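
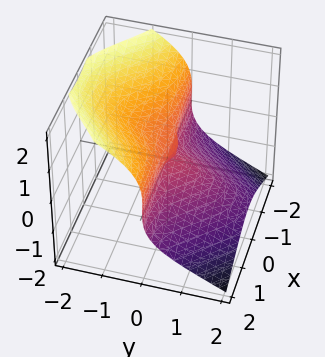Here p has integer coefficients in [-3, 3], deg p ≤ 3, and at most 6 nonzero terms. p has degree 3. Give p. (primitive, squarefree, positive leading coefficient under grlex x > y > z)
3*x^2*y + y^3 + 3*z^3 + y*z - 2*z^2

Degree: a generic line meets the surface in up to 3 points, so deg p = 3.
From the axis intercepts and sections: every point of the x-axis in the box is on the surface; it crosses the z-axis at the gridline z = 0; one y-axis crossing is at y = 0.
These observations pin down the coefficients.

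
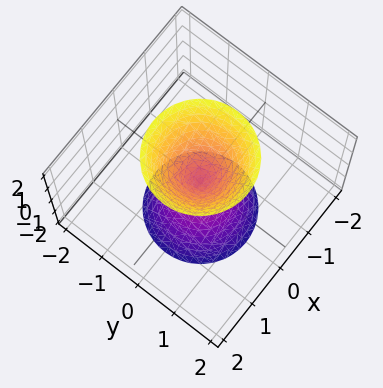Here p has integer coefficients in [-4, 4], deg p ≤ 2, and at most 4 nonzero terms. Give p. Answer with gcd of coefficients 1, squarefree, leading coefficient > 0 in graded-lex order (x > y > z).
3*x^2 + 3*y^2 - z^2

I count 2 distinct pieces. Treating them together as one polynomial.
deg p = 2. Two nappes meeting at a single point; a quadric.
Symmetries: the z ↦ −z reflection is a symmetry, so z appears only in even powers; every cross-section ⟂ z is a circle, so x, y appear only via x² + y².
Checking where it meets the axes: it crosses the z-axis at the gridline z = 0; it crosses the x-axis at the gridline x = 0.
These observations pin down the coefficients.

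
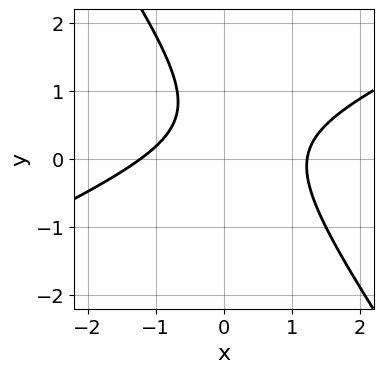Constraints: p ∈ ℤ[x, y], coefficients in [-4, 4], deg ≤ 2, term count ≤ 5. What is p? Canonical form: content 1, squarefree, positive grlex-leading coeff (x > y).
deg p = 2. No degree-1 curve has this shape.
Checking where it meets the axes: the curve avoids every integer y-axis point in the box.
These observations pin down the coefficients.

2*x^2 - 3*x*y - 3*y^2 + 3*y - 3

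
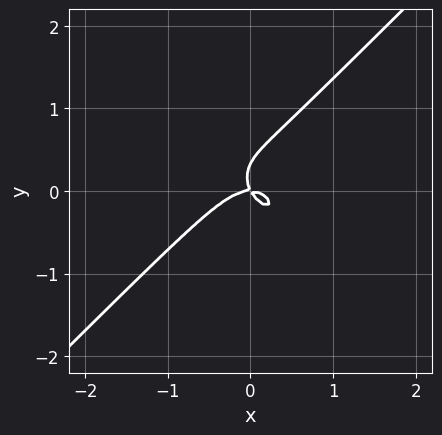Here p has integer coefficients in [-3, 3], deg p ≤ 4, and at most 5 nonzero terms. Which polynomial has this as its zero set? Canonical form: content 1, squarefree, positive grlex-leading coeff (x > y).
The degree is 3 — the shape is more complex than any degree-2 curve.
Checking where it meets the axes: it crosses the x-axis at the gridline x = 0; one y-axis crossing is at y = 0.
Putting this together gives p.

3*x^3 - 3*y^3 + 2*x*y + y^2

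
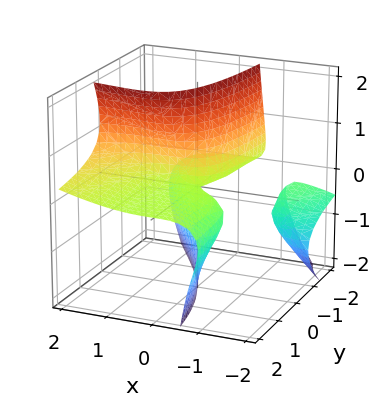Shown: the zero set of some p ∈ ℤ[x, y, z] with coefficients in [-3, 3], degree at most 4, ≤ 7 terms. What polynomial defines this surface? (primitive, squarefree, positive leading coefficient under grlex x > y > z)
x^3 - 3*x^2*z - 3*x*y*z + 3*x*z^2 - 3*y*z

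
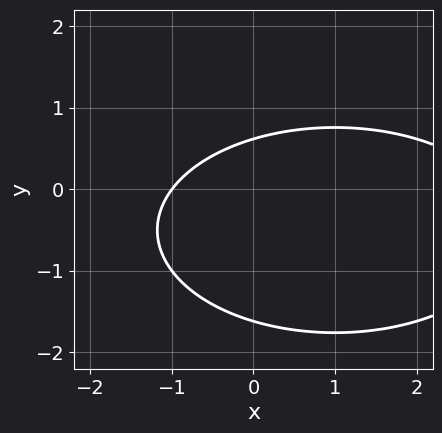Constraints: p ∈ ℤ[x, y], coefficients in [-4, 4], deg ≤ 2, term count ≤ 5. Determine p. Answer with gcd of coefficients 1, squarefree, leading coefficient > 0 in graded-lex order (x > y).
x^2 + 3*y^2 - 2*x + 3*y - 3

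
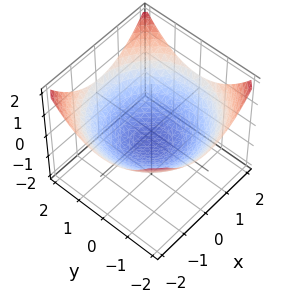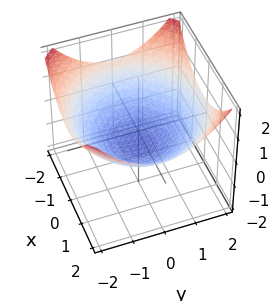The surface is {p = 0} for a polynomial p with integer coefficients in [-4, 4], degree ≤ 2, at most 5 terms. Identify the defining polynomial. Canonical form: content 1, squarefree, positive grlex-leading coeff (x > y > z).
x^2 + y^2 - 3*z - 2

Degree: a generic line meets the surface in up to 2 points, so deg p = 2.
Symmetries: every cross-section ⟂ z is a circle, so x, y appear only via x² + y².
Checking where it meets the axes: a circular section at z = 0 has radius between 1 and 2.
Putting this together gives p.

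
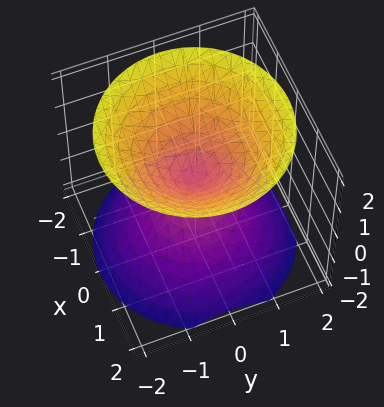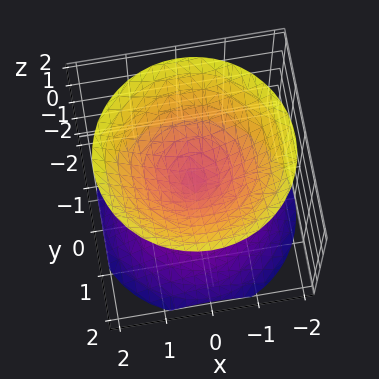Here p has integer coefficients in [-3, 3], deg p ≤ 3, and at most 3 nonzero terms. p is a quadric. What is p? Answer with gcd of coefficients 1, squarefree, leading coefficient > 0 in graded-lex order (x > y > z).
x^2 + y^2 - z^2

I count 2 distinct pieces.
The degree is 2 — two nappes meeting at a single point; a quadric.
Symmetries: the surface is invariant under rotation about z: p = q(x² + y², z); mirror symmetry z ↦ −z ⇒ only even powers of z.
Reading off the gridlines: it meets the y-axis at y = 0 (among the integer gridlines); one x-axis crossing is at x = 0; a circular section at z = -1 has radius exactly 1; it crosses the z-axis at the gridline z = 0.
Solving for integer coefficients yields p as stated.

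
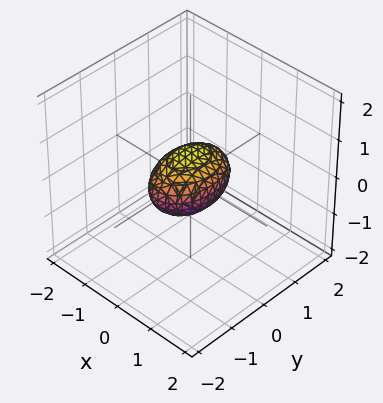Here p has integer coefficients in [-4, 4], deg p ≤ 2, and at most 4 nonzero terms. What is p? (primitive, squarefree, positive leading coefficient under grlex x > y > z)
2*x^2 + y^2 + 2*z^2 - 1

First, degree: bounded and convex; a quadric, so deg p = 2.
Then, symmetries: mirror symmetry x ↦ −x ⇒ only even powers of x; it's symmetric under z → −z, forcing even powers of z; it's symmetric under y → −y, forcing even powers of y.
Next, against the integer gridlines: the y-axis gridline crossings are at y ∈ {-1, 1}.
Finally, matching integer coefficients to the picture gives p.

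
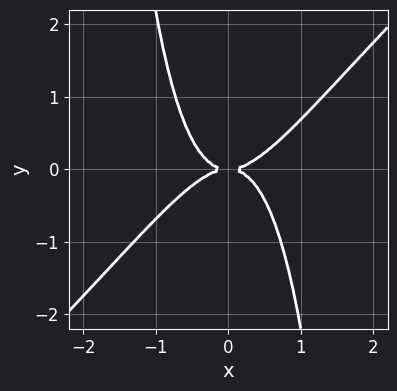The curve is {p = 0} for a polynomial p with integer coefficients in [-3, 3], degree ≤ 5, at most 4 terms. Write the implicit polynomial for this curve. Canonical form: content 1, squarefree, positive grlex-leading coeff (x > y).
3*x^4 - 3*x^3*y - 2*y^2

(a) The degree is 4 — a generic line meets the curve in up to 4 points.
(b) Reading off the gridlines: it crosses the y-axis at the gridline y = 0; one x-axis crossing is at x = 0.
(c) Solving for integer coefficients yields p as stated.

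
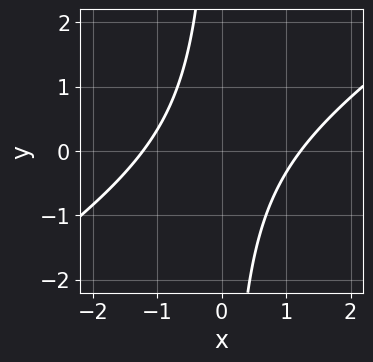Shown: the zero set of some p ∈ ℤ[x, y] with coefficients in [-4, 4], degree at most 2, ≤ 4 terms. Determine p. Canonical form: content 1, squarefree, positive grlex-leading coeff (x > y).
(a) The degree is 2 — a generic line meets the curve in up to 2 points.
(b) Reading off the gridlines: the curve avoids every integer y-axis point in the box.
(c) The integer polynomial consistent with all of this is the stated p.

2*x^2 - 3*x*y - 3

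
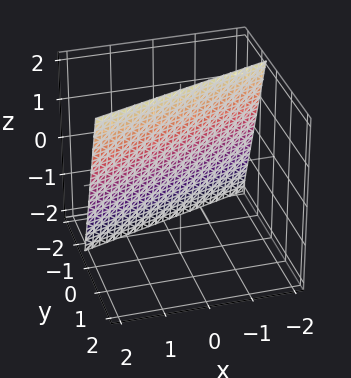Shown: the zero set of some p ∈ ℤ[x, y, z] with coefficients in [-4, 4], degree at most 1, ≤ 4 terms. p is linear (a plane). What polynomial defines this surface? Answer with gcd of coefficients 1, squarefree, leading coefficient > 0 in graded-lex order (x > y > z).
(a) The degree is 1 — the surface is flat (a plane).
(b) Reading off the gridlines: it meets the z-axis at z = 2 (among the integer gridlines); it meets the x-axis at x = 2 (among the integer gridlines).
(c) The integer polynomial consistent with all of this is the stated p.

x - 3*y + z - 2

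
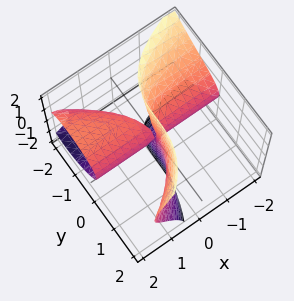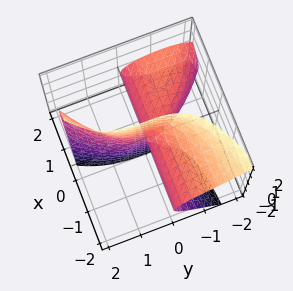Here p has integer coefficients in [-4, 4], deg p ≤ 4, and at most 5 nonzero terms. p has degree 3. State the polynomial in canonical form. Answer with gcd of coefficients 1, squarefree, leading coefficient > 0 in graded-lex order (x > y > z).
I count 2 distinct pieces. Treating them together as one polynomial.
deg p = 3. The shape is more complex than any degree-2 surface.
From the visible intercepts: one y-axis crossing is at y = 0; the visible z-axis segment lies entirely on the surface; every point of the x-axis in the box is on the surface.
Solving for integer coefficients yields p as stated.

x*y*z - 2*x*z^2 + y^3 - 3*x*y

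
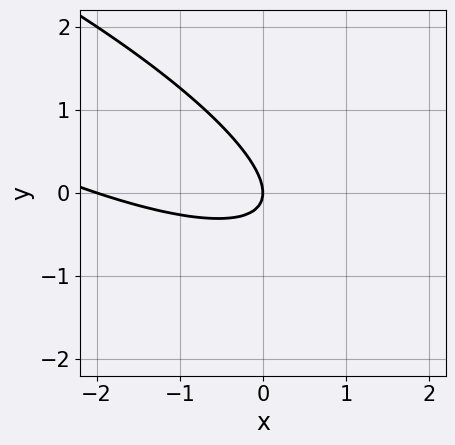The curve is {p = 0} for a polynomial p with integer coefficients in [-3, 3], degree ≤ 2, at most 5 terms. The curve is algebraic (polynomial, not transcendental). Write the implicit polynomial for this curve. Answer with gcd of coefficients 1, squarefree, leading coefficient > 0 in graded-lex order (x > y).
(a) deg p = 2. A generic line meets the curve in up to 2 points.
(b) Reading off the gridlines: among the integer gridlines, it crosses the x-axis at x ∈ {-2, 0}; it meets the y-axis at y = 0 (among the integer gridlines).
(c) Putting this together gives p.

x^2 + 3*x*y + 3*y^2 + 2*x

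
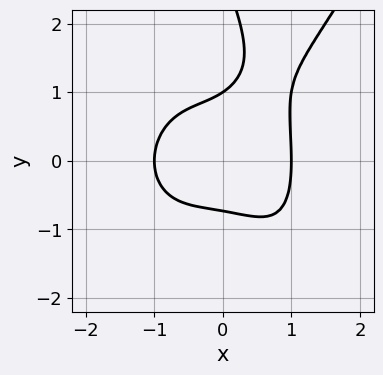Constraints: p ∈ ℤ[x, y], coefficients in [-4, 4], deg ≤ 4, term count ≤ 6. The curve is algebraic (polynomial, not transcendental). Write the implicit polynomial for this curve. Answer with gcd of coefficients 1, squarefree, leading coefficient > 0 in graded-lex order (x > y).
1. Degree: the shape is more complex than any degree-3 curve, so deg p = 4.
2. Checking where it meets the axes: it meets the y-axis at y = 1 (among the integer gridlines); the x-axis gridline crossings are at x ∈ {-1, 1}.
3. Putting this together gives p.

2*x^4 - 2*x*y^2 - y^3 + 3*y^2 - 2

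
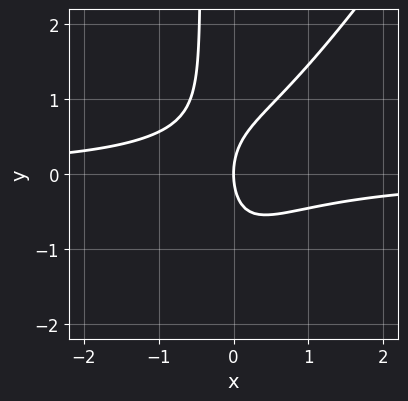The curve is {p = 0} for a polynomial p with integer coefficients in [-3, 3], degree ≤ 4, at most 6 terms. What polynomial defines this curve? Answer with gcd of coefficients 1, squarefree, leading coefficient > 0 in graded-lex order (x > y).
1. The degree is 3 — no degree-2 curve has this shape.
2. From the visible intercepts: it crosses the x-axis at the gridline x = 0; one y-axis crossing is at y = 0.
3. Assembling these constraints gives the stated polynomial.

3*x^2*y - 2*x*y^2 - y^2 + 2*x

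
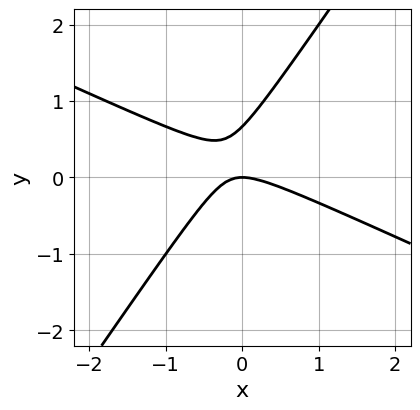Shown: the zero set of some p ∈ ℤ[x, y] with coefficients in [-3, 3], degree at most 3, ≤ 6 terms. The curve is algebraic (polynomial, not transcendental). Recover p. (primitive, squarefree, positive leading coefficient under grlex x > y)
2*x^2 + 3*x*y - 3*y^2 + 2*y

1. deg p = 2. A generic line meets the curve in up to 2 points.
2. Checking where it meets the axes: one y-axis crossing is at y = 0; it crosses the x-axis at the gridline x = 0.
3. Matching integer coefficients to the picture gives p.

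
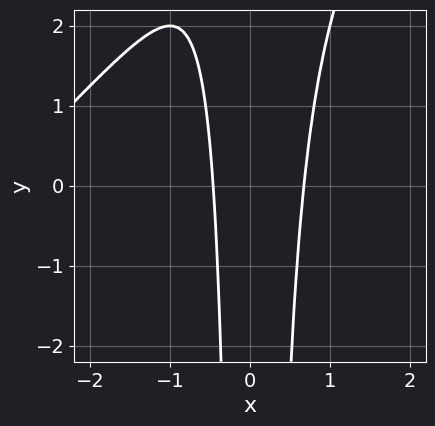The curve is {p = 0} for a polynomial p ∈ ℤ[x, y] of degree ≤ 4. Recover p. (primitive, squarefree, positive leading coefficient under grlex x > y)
1. deg p = 3.
2. Against the integer gridlines: no y-intercept at any integer in the box.
3. These observations pin down the coefficients.

x^3 - x^2*y + 3*x^2 - x - 1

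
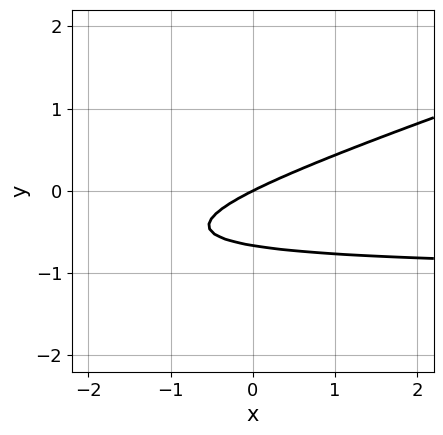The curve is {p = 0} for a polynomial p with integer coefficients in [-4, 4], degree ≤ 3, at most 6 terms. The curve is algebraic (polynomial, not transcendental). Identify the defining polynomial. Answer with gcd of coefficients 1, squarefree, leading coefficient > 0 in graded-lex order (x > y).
x*y - 3*y^2 + x - 2*y

1. Degree: a generic line meets the curve in up to 2 points, so deg p = 2.
2. Against the integer gridlines: it crosses the y-axis at the gridline y = 0; it crosses the x-axis at the gridline x = 0.
3. Solving for integer coefficients yields p as stated.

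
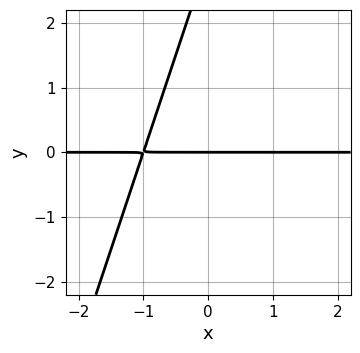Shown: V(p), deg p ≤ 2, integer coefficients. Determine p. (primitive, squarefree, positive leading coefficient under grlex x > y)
(a) deg p = 2. No degree-1 curve has this shape.
(b) From the visible intercepts: one y-axis crossing is at y = 0; the visible x-axis segment lies entirely on the curve.
(c) Putting this together gives p.

3*x*y - y^2 + 3*y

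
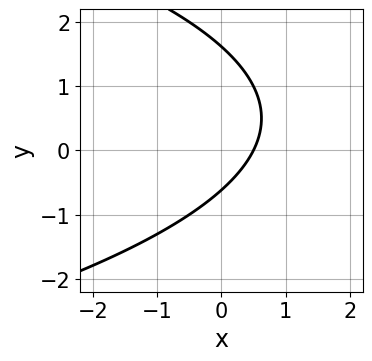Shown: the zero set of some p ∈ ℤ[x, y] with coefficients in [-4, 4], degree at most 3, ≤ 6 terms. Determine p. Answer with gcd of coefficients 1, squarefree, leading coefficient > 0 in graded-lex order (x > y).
y^2 + 2*x - y - 1

1. deg p = 2.
2. The integer polynomial consistent with all of this is the stated p.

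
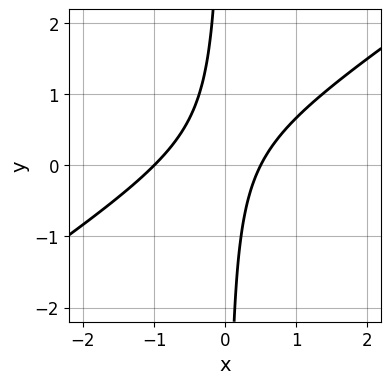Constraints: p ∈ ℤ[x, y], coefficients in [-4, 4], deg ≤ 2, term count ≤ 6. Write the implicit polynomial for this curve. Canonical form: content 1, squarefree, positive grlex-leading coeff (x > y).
1. Degree: a generic line meets the curve in up to 2 points, so deg p = 2.
2. Reading off the gridlines: it meets the x-axis at x = -1 (among the integer gridlines); the curve avoids every integer y-axis point in the box.
3. Matching integer coefficients to the picture gives p.

2*x^2 - 3*x*y + x - 1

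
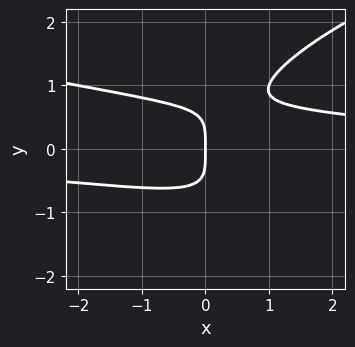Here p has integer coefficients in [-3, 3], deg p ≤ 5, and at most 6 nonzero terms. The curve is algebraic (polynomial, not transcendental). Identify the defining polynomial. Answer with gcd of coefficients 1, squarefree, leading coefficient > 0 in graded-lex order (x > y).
2*y^4 - x^2*y - 3*x*y^2 + 2*x

(a) The degree is 4 — a generic line meets the curve in up to 4 points.
(b) Reading off the gridlines: it meets the y-axis at y = 0 (among the integer gridlines); it meets the x-axis at x = 0 (among the integer gridlines).
(c) Together with the visible shape, these determine p as stated.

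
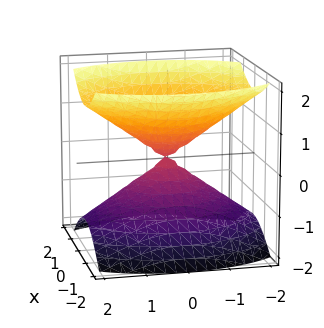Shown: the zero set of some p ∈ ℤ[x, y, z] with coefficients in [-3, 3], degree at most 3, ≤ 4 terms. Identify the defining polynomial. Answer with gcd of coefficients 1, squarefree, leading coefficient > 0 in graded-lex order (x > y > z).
2*x^2 + y^2 - 2*z^2

The picture has 2 separate pieces.
deg p = 2.
Symmetries: mirror symmetry y ↦ −y ⇒ only even powers of y; it's symmetric under x → −x, forcing even powers of x; the z ↦ −z reflection is a symmetry, so z appears only in even powers.
Checking where it meets the axes: one y-axis crossing is at y = 0; one x-axis crossing is at x = 0; it crosses the z-axis at the gridline z = 0.
Matching integer coefficients to the picture gives p.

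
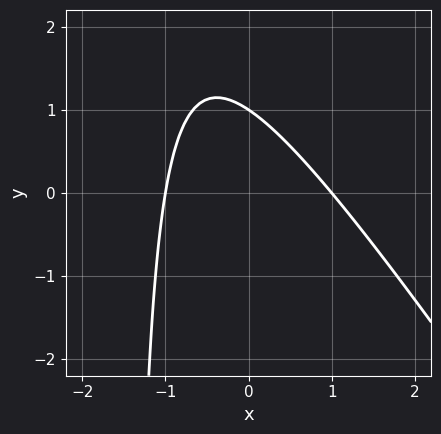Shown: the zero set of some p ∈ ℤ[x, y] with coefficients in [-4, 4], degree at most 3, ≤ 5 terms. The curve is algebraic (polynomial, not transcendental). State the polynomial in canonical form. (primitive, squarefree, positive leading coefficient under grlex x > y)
3*x^2 + 2*x*y + 3*y - 3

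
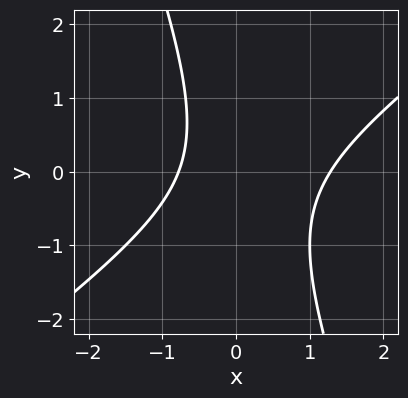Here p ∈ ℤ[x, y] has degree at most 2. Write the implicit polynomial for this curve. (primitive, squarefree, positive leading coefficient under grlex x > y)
1. Degree: no degree-1 curve has this shape, so deg p = 2.
2. From the axis intercepts and sections: no y-intercept at any integer in the box.
3. Fitting integer coefficients to these (and the overall shape) gives p.

2*x^2 - 2*x*y - y^2 - x - 2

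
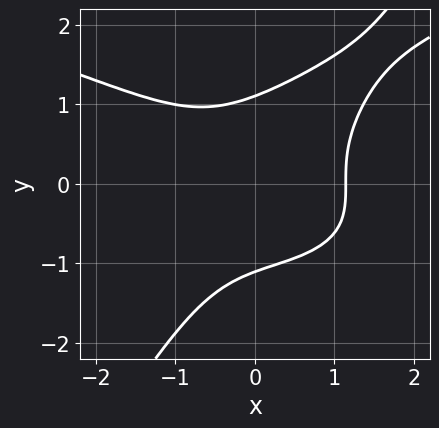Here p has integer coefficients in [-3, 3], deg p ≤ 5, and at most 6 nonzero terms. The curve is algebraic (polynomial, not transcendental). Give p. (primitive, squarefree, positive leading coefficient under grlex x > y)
First, deg p = 4.
Finally, matching integer coefficients to the picture gives p.

3*x*y^3 - 2*y^4 - 2*x^3 + 3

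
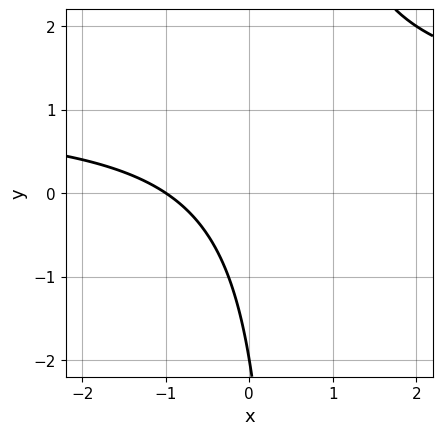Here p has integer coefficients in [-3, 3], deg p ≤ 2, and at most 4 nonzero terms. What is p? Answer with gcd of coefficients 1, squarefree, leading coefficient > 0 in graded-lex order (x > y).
2*x*y - 2*x - y - 2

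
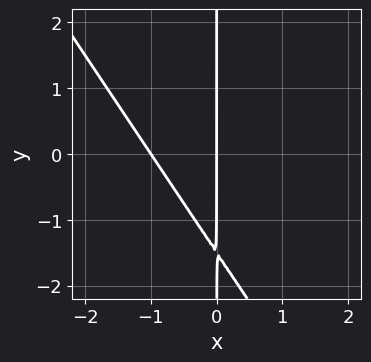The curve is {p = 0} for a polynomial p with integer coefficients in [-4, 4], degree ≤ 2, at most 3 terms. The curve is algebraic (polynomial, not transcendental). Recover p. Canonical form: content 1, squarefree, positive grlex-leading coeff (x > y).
1. deg p = 2. A generic line meets the curve in up to 2 points.
2. From the axis intercepts and sections: among the integer gridlines, it crosses the x-axis at x ∈ {-1, 0}; the visible y-axis segment lies entirely on the curve.
3. These observations pin down the coefficients.

3*x^2 + 2*x*y + 3*x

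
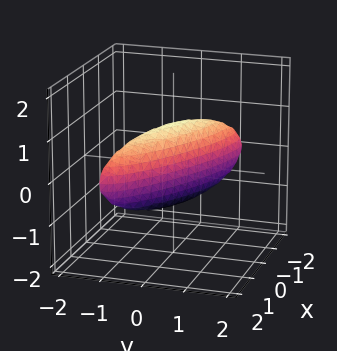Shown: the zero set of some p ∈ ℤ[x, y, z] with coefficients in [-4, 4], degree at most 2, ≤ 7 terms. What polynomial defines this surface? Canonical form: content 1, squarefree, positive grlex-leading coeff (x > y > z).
x^2 + 3*x*y + 3*y^2 + z^2 - 1

First, degree: no degree-1 surface has this shape, so deg p = 2.
Then, from the axis intercepts and sections: the z-axis gridline crossings are at z ∈ {-1, 1}; the x-axis gridline crossings are at x ∈ {-1, 1}.
Finally, the integer polynomial consistent with all of this is the stated p.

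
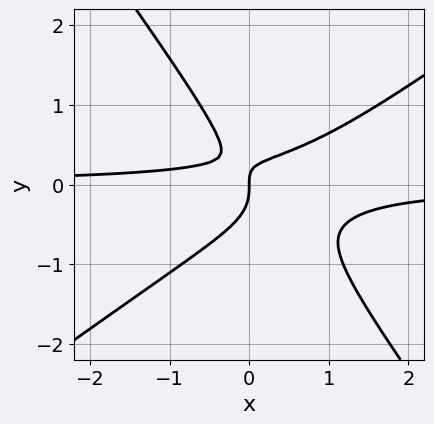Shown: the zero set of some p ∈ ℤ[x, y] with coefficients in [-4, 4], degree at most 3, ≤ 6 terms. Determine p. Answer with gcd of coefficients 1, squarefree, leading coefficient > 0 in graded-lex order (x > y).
3*x^2*y - 2*x*y^2 - 3*y^3 - 2*x*y + x

(a) Degree: the shape is more complex than any degree-2 curve, so deg p = 3.
(b) Against the integer gridlines: it meets the y-axis at y = 0 (among the integer gridlines); one x-axis crossing is at x = 0.
(c) Putting this together gives p.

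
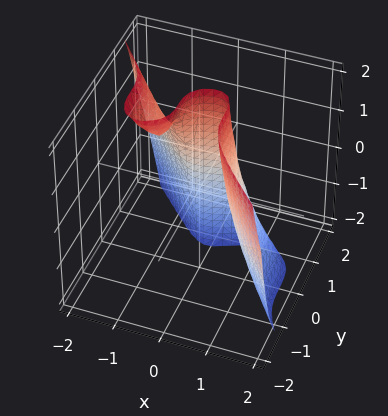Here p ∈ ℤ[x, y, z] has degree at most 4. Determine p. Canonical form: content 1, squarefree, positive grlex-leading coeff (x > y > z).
3*x^3 + 2*x^2*z + 3*y^3 - x - 1

1. deg p = 3. The shape is more complex than any degree-2 surface.
2. From the axis intercepts and sections: it misses every integer gridline on the z-axis.
3. Putting this together gives p.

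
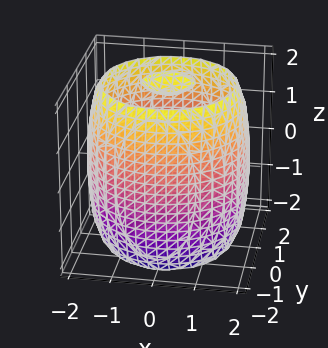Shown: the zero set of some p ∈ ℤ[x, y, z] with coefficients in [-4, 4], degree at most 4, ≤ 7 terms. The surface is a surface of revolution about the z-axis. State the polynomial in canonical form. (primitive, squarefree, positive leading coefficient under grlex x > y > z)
x^4 + 2*x^2*y^2 + y^4 - 3*x^2 - 3*y^2 + z^2 - 3

(a) I count 3 distinct pieces.
(b) deg p = 4.
(c) Symmetries: the z-axis is an axis of rotation, so x and y enter only as x² + y².
(d) Reading off the gridlines: a circular section at z = 1 has radius between 1 and 2.
(e) These observations pin down the coefficients.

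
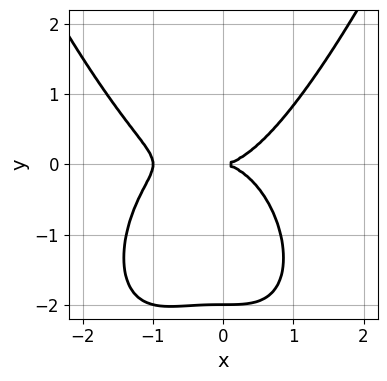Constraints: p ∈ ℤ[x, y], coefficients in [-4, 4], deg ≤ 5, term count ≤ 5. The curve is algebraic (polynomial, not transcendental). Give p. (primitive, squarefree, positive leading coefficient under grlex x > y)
x^4 + x^3 - y^3 - 2*y^2

First, the degree is 4 — the shape is more complex than any degree-3 curve.
Next, from the axis intercepts and sections: among the integer gridlines, it crosses the x-axis at x ∈ {-1, 0}; the y-axis gridline crossings are at y ∈ {-2, 0}.
Finally, matching integer coefficients to the picture gives p.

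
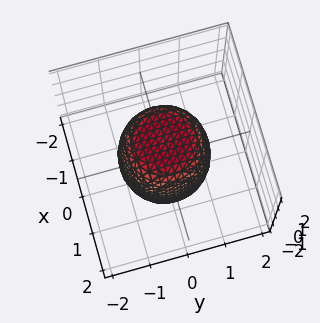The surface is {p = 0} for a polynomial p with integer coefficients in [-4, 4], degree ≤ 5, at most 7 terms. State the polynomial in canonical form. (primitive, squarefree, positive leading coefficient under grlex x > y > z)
2*x^4 + 4*x^2*y^2 + 2*y^4 - x^2 - y^2 + z^2 - 2

First, the degree is 4 — a generic line meets the surface in up to 4 points.
Next, by symmetry, every cross-section ⟂ z is a circle, so x, y appear only via x² + y².
Then, observable constraints: a circular section at z = 0 has radius between 1 and 2.
Finally, matching integer coefficients to the picture gives p.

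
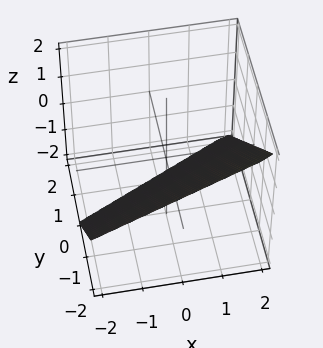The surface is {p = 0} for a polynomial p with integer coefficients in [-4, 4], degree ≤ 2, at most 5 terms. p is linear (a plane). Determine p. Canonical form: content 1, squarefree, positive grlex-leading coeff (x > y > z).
x - 2*y - 2*z - 2

1. deg p = 1.
2. From the visible intercepts: one x-axis crossing is at x = 2; one y-axis crossing is at y = -1.
3. Solving for integer coefficients yields p as stated.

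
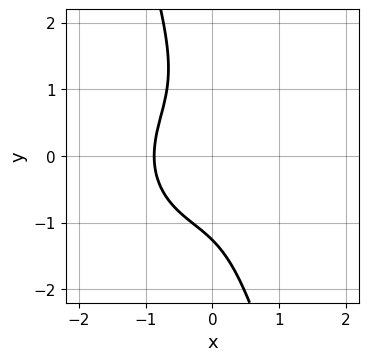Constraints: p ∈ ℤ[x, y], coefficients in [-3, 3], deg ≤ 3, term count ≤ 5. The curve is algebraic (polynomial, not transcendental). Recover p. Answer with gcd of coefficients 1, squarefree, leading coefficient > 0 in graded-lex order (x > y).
The degree is 3 — no degree-2 curve has this shape.
The integer polynomial consistent with all of this is the stated p.

3*x^3 + 3*x*y^2 + y^3 + 2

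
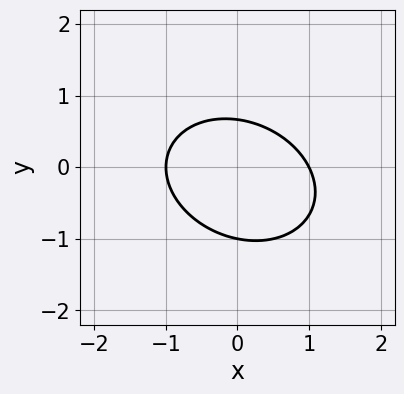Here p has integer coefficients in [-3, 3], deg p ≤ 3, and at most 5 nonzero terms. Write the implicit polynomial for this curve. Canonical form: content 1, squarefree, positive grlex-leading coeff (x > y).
2*x^2 + x*y + 3*y^2 + y - 2

1. Degree: a generic line meets the curve in up to 2 points, so deg p = 2.
2. From the axis intercepts and sections: it meets the y-axis at y = -1 (among the integer gridlines); the x-axis gridline crossings are at x ∈ {-1, 1}.
3. Fitting integer coefficients to these (and the overall shape) gives p.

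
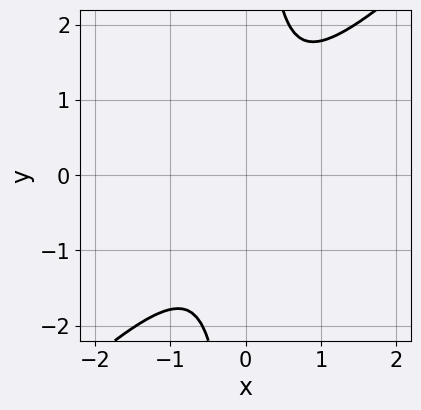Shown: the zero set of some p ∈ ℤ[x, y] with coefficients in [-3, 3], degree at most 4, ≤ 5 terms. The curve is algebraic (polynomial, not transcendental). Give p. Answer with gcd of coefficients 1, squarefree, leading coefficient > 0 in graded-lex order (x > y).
The degree is 4 — a generic line meets the curve in up to 4 points.
Matching integer coefficients to the picture gives p.

2*x^4 - 2*x*y^3 + 3*x^2 + 2*y^2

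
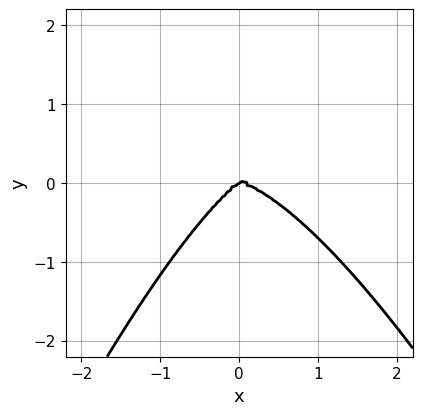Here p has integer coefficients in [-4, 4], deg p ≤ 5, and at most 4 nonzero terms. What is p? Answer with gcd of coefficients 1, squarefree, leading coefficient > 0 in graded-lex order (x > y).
2*x^4 - 2*x*y^2 + 3*y^3

1. deg p = 4. No degree-3 curve has this shape.
2. Observable constraints: it meets the y-axis at y = 0 (among the integer gridlines); it crosses the x-axis at the gridline x = 0.
3. Fitting integer coefficients to these (and the overall shape) gives p.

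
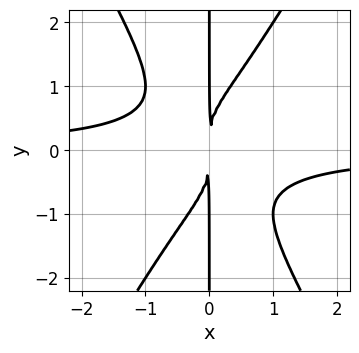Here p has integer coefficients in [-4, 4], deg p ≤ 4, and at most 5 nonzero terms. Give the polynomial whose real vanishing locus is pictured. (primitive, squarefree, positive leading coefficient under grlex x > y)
3*x^3*y - x*y^3 + 2*x^2

The degree is 4 — the shape is more complex than any degree-3 curve.
Observable constraints: every point of the y-axis in the box is on the curve.
Putting this together gives p.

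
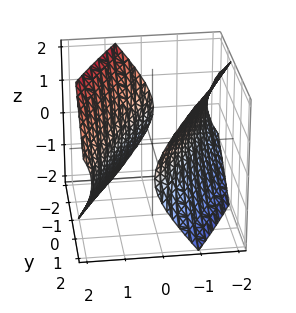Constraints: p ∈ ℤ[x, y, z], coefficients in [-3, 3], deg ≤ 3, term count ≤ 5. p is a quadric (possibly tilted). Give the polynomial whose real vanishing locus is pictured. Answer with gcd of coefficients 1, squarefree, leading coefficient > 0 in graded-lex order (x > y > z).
First, the picture has 2 separate pieces.
Then, the degree is 2 — a generic line meets the surface in up to 2 points.
Then, reading off the gridlines: no z-intercept at any integer in the box; the x-axis gridline crossings are at x ∈ {-1, 1}.
Finally, putting this together gives p.

3*x^2 - 3*x*y + y^2 - 2*z^2 - 3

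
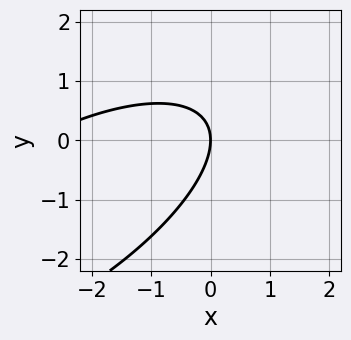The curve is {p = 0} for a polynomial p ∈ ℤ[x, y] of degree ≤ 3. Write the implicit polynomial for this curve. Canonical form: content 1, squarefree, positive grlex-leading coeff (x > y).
x^2 - 2*x*y + 2*y^2 + 3*x

(a) Degree: a generic line meets the curve in up to 2 points, so deg p = 2.
(b) Checking where it meets the axes: it crosses the x-axis at the gridline x = 0; it meets the y-axis at y = 0 (among the integer gridlines).
(c) Assembling these constraints gives the stated polynomial.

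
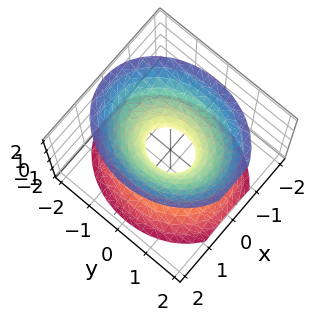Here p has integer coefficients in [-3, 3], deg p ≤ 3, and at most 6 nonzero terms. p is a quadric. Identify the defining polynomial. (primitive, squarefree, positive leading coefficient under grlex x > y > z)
The degree is 2 — an hourglass — one-sheet hyperboloid; a quadric.
Symmetries: it's symmetric under z → −z, forcing even powers of z; mirror symmetry y ↦ −y ⇒ only even powers of y; it's symmetric under x → −x, forcing even powers of x.
Reading off the gridlines: the surface avoids every integer z-axis point in the box.
Assembling these constraints gives the stated polynomial.

3*x^2 + 2*y^2 - 2*z^2 - 1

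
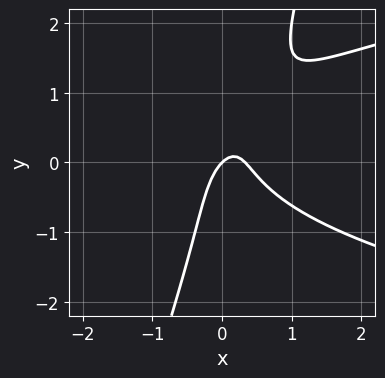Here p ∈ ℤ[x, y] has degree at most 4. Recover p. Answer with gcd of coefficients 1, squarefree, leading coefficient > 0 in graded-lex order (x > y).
3*x*y^2 - y^3 - 3*x^2 + x - y

(a) deg p = 3. A generic line meets the curve in up to 3 points.
(b) Against the integer gridlines: it meets the y-axis at y = 0 (among the integer gridlines); one x-axis crossing is at x = 0.
(c) Matching integer coefficients to the picture gives p.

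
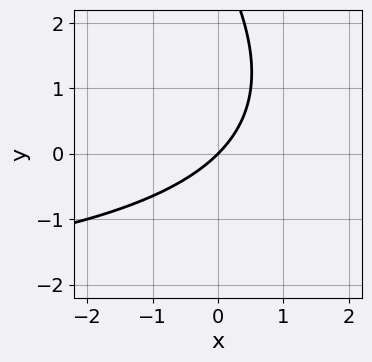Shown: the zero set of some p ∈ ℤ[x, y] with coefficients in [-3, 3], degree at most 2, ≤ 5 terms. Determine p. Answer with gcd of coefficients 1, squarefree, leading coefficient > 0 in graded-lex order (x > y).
x*y + y^2 + 3*x - 3*y

1. deg p = 2. The shape is more complex than any degree-1 curve.
2. From the visible intercepts: it meets the y-axis at y = 0 (among the integer gridlines); one x-axis crossing is at x = 0.
3. Assembling these constraints gives the stated polynomial.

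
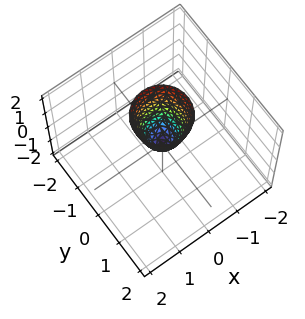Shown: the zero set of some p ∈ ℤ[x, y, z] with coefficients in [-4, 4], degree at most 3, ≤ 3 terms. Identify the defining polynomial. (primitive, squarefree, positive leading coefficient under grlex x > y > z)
First, degree: a paraboloid; a quadric, so deg p = 2.
Then, symmetries: rotational symmetry about the z-axis ⇒ p depends on x, y only through x² + y².
Next, reading off the gridlines: it crosses the x-axis at the gridline x = 0; a circular section at z = 2 has radius between 0 and 1; it crosses the y-axis at the gridline y = 0.
Finally, together with the visible shape, these determine p as stated.

3*x^2 + 3*y^2 - z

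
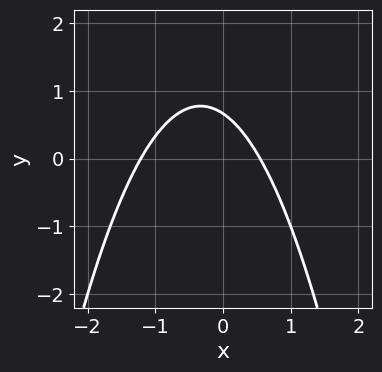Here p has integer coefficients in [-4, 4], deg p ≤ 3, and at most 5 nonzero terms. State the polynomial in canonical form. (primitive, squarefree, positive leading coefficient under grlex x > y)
3*x^2 + 2*x + 3*y - 2

1. Degree: the shape is more complex than any degree-1 curve, so deg p = 2.
2. The integer polynomial consistent with all of this is the stated p.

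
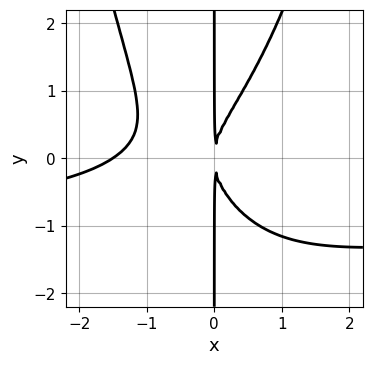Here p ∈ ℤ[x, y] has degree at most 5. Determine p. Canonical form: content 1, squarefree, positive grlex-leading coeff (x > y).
(a) Degree: no degree-3 curve has this shape, so deg p = 4.
(b) Reading off the gridlines: every point of the y-axis in the box is on the curve.
(c) Fitting integer coefficients to these (and the overall shape) gives p.

2*x^3*y + 2*x^3 - 2*x*y^2 + 3*x^2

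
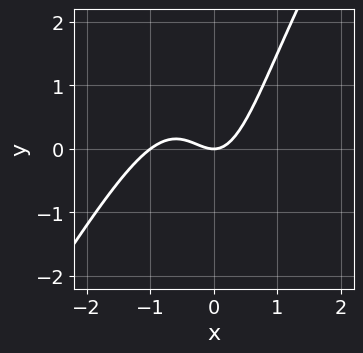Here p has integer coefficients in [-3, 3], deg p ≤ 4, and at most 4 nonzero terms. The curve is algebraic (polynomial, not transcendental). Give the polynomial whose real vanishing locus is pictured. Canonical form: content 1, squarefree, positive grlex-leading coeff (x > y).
3*x^3 - 2*x^2*y + 3*x^2 - 2*y

deg p = 3.
From the visible intercepts: it crosses the y-axis at the gridline y = 0; among the integer gridlines, it crosses the x-axis at x ∈ {-1, 0}.
Fitting integer coefficients to these (and the overall shape) gives p.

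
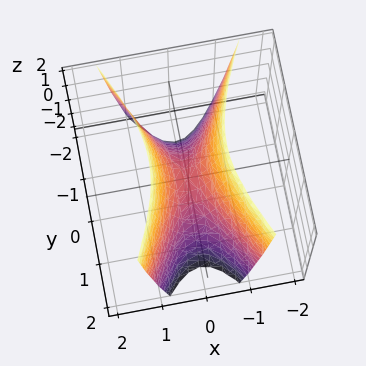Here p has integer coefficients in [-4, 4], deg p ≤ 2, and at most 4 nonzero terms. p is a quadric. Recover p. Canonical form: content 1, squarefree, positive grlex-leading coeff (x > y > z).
3*x^2 - y^2 - z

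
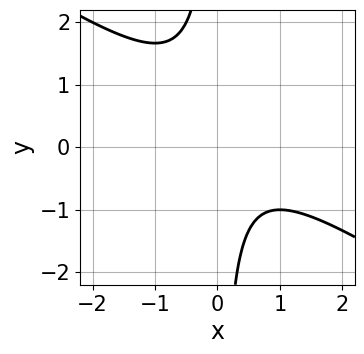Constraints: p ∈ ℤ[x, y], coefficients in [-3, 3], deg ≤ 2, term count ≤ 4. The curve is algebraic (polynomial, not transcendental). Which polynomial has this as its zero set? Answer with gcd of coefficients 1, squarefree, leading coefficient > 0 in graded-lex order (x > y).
The degree is 2 — the shape is more complex than any degree-1 curve.
Reading off the gridlines: no x-intercept at any integer in the box; the curve avoids every integer y-axis point in the box.
Solving for integer coefficients yields p as stated.

2*x^2 + 3*x*y - x + 2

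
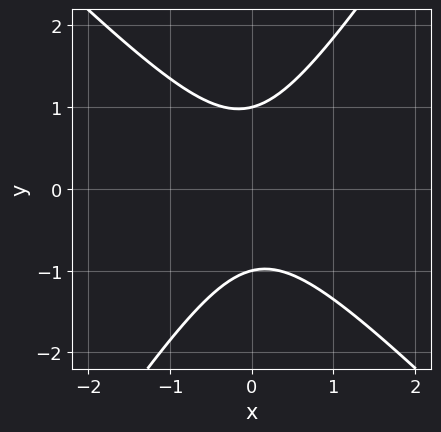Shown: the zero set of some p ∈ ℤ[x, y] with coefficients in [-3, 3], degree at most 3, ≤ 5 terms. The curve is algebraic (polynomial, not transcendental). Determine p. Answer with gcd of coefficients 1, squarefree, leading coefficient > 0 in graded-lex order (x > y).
(a) deg p = 2. No degree-1 curve has this shape.
(b) Checking where it meets the axes: among the integer gridlines, it crosses the y-axis at y ∈ {-1, 1}; the curve avoids every integer x-axis point in the box.
(c) Assembling these constraints gives the stated polynomial.

3*x^2 + x*y - 2*y^2 + 2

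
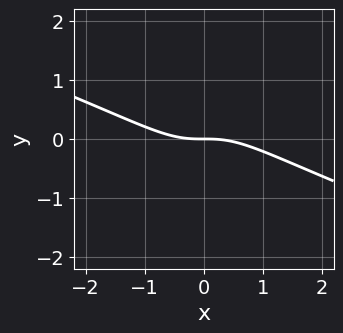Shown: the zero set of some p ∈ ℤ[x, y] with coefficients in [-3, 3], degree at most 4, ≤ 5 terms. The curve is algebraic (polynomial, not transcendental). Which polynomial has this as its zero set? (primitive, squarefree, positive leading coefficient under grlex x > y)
(a) deg p = 3. No degree-2 curve has this shape.
(b) From the visible intercepts: one y-axis crossing is at y = 0; one x-axis crossing is at x = 0.
(c) The integer polynomial consistent with all of this is the stated p.

x^3 + 3*x^2*y + x*y^2 + 2*y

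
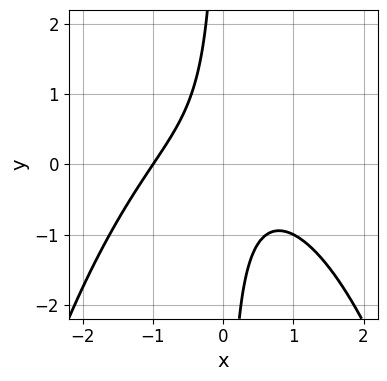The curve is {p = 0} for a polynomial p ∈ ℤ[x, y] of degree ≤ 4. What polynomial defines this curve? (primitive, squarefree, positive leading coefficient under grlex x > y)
(a) deg p = 3. A generic line meets the curve in up to 3 points.
(b) From the visible intercepts: it crosses the x-axis at the gridline x = -1; the curve avoids every integer y-axis point in the box.
(c) Solving for integer coefficients yields p as stated.

x^3 + 2*x*y + 1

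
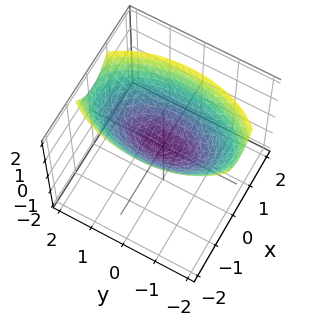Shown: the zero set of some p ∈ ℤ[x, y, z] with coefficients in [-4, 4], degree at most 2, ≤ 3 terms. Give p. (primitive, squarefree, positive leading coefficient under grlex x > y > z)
(a) Degree: a paraboloid; a quadric, so deg p = 2.
(b) Symmetries: it's symmetric under x → −x, forcing even powers of x; it's symmetric under y → −y, forcing even powers of y.
(c) Against the integer gridlines: one y-axis crossing is at y = 0; it meets the z-axis at z = 0 (among the integer gridlines); it crosses the x-axis at the gridline x = 0.
(d) Fitting integer coefficients to these (and the overall shape) gives p.

3*x^2 + y^2 - 3*z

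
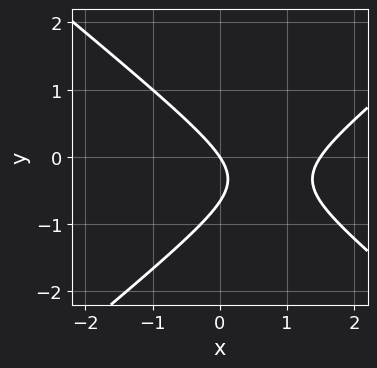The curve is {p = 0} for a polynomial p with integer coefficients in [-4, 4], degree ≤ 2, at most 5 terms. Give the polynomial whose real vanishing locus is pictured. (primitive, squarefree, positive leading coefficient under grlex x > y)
1. deg p = 2. A generic line meets the curve in up to 2 points.
2. From the visible intercepts: one y-axis crossing is at y = 0; it crosses the x-axis at the gridline x = 0.
3. Together with the visible shape, these determine p as stated.

2*x^2 - 3*y^2 - 3*x - 2*y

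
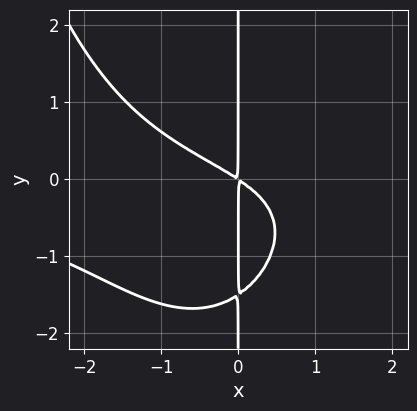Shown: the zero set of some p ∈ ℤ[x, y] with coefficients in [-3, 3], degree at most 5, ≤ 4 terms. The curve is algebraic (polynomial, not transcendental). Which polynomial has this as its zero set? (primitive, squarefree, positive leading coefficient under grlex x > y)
x^3*y - 2*x*y^2 - 2*x^2 - 3*x*y

The degree is 4 — the shape is more complex than any degree-3 curve.
From the axis intercepts and sections: the visible y-axis segment lies entirely on the curve.
Assembling these constraints gives the stated polynomial.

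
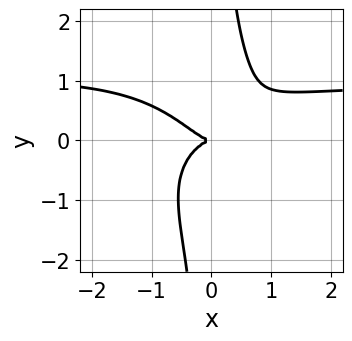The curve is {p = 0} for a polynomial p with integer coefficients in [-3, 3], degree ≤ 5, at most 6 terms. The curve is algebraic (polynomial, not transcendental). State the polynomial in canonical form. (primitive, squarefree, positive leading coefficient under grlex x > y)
(a) deg p = 4.
(b) Reading off the gridlines: one y-axis crossing is at y = 0; one x-axis crossing is at x = 0.
(c) Solving for integer coefficients yields p as stated.

3*x^3*y + x^2*y^2 + 3*x*y^3 - 3*x^3 - 3*y^2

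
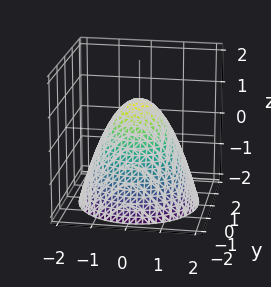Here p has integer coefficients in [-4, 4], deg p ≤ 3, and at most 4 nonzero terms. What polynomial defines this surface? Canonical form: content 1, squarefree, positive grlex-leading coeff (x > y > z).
(a) Degree: no degree-1 surface has this shape, so deg p = 2.
(b) Symmetries: the surface is invariant under rotation about z: p = q(x² + y², z).
(c) Observable constraints: the y-axis gridline crossings are at y ∈ {-1, 1}; a circular section at z = -1 has radius between 1 and 2; one z-axis crossing is at z = 1; among the integer gridlines, it crosses the x-axis at x ∈ {-1, 1}.
(d) Assembling these constraints gives the stated polynomial.

x^2 + y^2 + z - 1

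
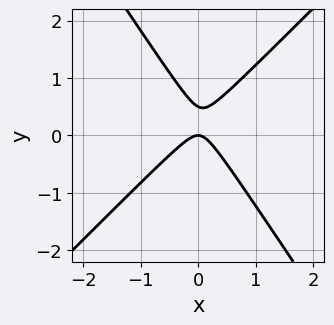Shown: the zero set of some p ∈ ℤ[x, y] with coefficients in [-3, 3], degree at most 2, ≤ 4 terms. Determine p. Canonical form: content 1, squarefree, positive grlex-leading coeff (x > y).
Degree: no degree-1 curve has this shape, so deg p = 2.
Observable constraints: it crosses the x-axis at the gridline x = 0; it crosses the y-axis at the gridline y = 0.
Together with the visible shape, these determine p as stated.

3*x^2 - x*y - 2*y^2 + y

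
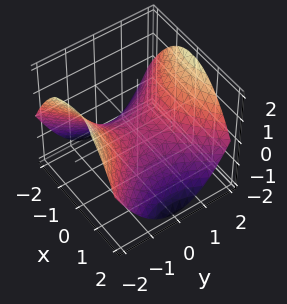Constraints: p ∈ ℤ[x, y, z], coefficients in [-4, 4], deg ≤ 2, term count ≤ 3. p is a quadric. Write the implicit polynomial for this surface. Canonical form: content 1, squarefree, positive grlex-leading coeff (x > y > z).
x^2 - y^2 + 2*z

1. deg p = 2. A saddle surface; a quadric.
2. Symmetries: the y ↦ −y reflection is a symmetry, so y appears only in even powers; it's symmetric under x → −x, forcing even powers of x.
3. Checking where it meets the axes: it meets the y-axis at y = 0 (among the integer gridlines); it meets the x-axis at x = 0 (among the integer gridlines).
4. Matching integer coefficients to the picture gives p.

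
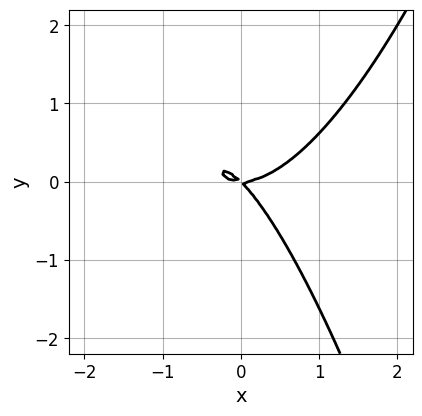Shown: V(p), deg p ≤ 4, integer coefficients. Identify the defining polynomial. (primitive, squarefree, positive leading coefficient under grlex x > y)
x^3 - x*y - y^2

The degree is 3 — a generic line meets the curve in up to 3 points.
Observable constraints: it crosses the x-axis at the gridline x = 0; it crosses the y-axis at the gridline y = 0.
These observations pin down the coefficients.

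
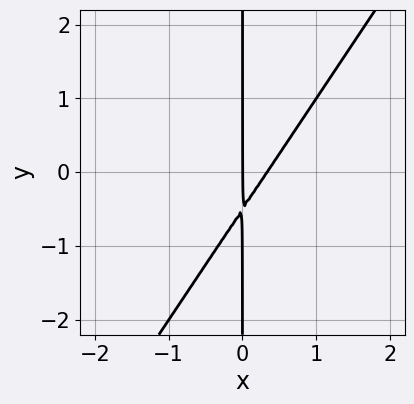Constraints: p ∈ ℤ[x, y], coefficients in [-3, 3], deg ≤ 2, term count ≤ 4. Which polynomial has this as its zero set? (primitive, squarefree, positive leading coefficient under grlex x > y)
(a) Degree: a generic line meets the curve in up to 2 points, so deg p = 2.
(b) Checking where it meets the axes: one x-axis crossing is at x = 0; the visible y-axis segment lies entirely on the curve.
(c) These observations pin down the coefficients.

3*x^2 - 2*x*y - x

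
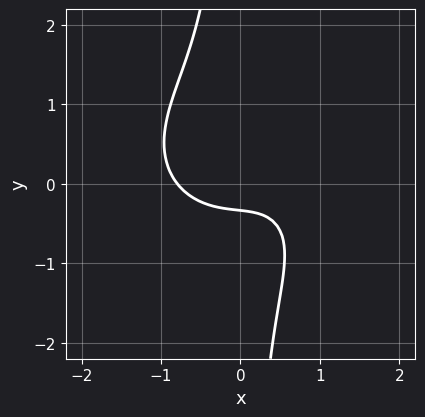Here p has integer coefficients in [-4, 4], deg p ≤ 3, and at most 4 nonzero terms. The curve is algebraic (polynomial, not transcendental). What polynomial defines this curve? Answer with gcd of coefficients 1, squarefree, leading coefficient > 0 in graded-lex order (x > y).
2*x^3 + 3*x*y^2 + 3*y + 1

1. Degree: a generic line meets the curve in up to 3 points, so deg p = 3.
2. Putting this together gives p.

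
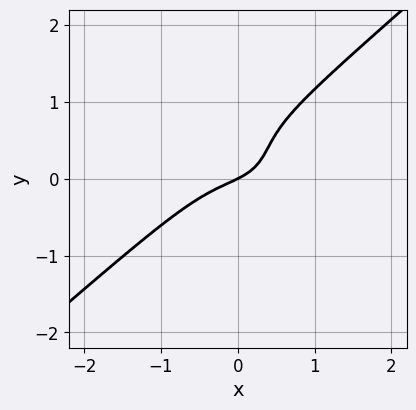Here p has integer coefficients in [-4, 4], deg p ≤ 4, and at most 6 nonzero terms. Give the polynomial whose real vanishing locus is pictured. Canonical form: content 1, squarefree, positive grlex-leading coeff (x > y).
2*x^3 - 3*y^3 + 3*y^2 + x - 2*y

(a) The degree is 3 — no degree-2 curve has this shape.
(b) Checking where it meets the axes: one x-axis crossing is at x = 0; it meets the y-axis at y = 0 (among the integer gridlines).
(c) Matching integer coefficients to the picture gives p.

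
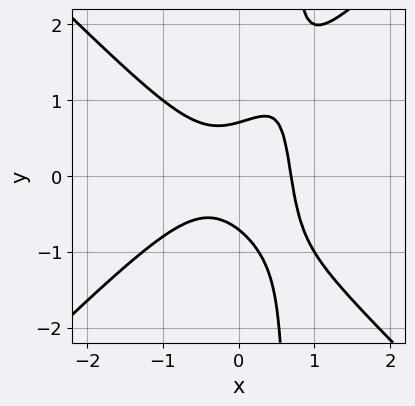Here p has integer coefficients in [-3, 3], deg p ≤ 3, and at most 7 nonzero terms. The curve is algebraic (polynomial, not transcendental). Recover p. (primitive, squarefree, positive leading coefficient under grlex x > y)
The degree is 3 — no degree-2 curve has this shape.
The integer polynomial consistent with all of this is the stated p.

3*x^3 - 3*x*y^2 + x*y + 2*y^2 - 1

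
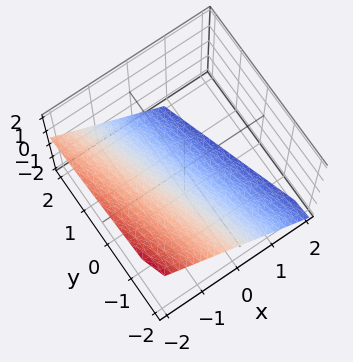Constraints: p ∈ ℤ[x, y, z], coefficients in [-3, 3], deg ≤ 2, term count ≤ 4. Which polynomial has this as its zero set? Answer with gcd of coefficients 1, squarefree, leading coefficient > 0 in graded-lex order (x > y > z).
First, deg p = 1.
Then, reading off the gridlines: one y-axis crossing is at y = -2.
Finally, the integer polynomial consistent with all of this is the stated p.

3*x + y + 3*z + 2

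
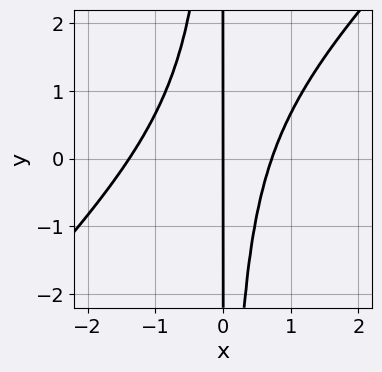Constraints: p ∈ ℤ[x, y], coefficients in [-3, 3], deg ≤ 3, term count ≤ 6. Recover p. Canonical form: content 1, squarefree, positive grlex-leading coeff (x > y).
3*x^3 - 3*x^2*y + 2*x^2 - 3*x

1. Degree: no degree-2 curve has this shape, so deg p = 3.
2. Reading off the gridlines: one x-axis crossing is at x = 0; every point of the y-axis in the box is on the curve.
3. These observations pin down the coefficients.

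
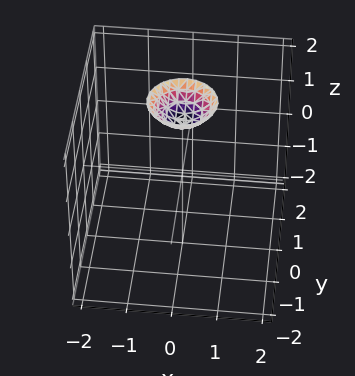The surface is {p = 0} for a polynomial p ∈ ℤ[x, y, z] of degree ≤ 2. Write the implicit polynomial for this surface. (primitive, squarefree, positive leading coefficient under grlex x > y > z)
2*x^2 + 2*y^2 - 2*z + 3

First, deg p = 2. No degree-1 surface has this shape.
Next, symmetry: the z-axis is an axis of rotation, so x and y enter only as x² + y².
Then, against the integer gridlines: the surface avoids every integer y-axis point in the box; a circular section at z = 2 has radius between 0 and 1; it misses every integer gridline on the x-axis.
Finally, matching integer coefficients to the picture gives p.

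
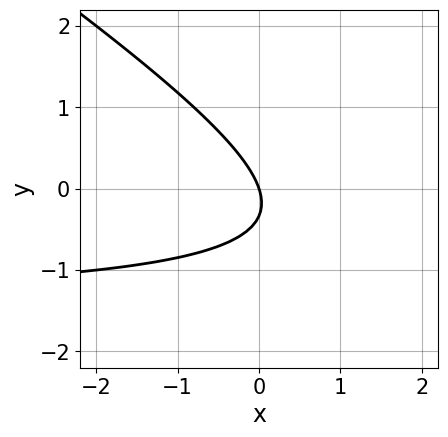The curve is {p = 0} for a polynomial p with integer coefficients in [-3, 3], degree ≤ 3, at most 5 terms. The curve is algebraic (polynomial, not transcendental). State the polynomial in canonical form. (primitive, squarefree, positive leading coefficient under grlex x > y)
2*x*y + 3*y^2 + 3*x + y

deg p = 2.
Checking where it meets the axes: it crosses the x-axis at the gridline x = 0; it meets the y-axis at y = 0 (among the integer gridlines).
Solving for integer coefficients yields p as stated.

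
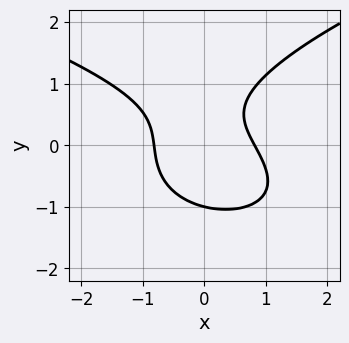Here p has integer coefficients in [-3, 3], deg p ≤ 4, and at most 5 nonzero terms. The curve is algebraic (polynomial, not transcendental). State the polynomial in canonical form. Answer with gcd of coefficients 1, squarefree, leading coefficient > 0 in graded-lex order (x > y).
First, degree: no degree-2 curve has this shape, so deg p = 3.
Then, from the axis intercepts and sections: it crosses the y-axis at the gridline y = -1.
Finally, putting this together gives p.

3*y^3 - 3*x^2 - 2*x*y - y + 2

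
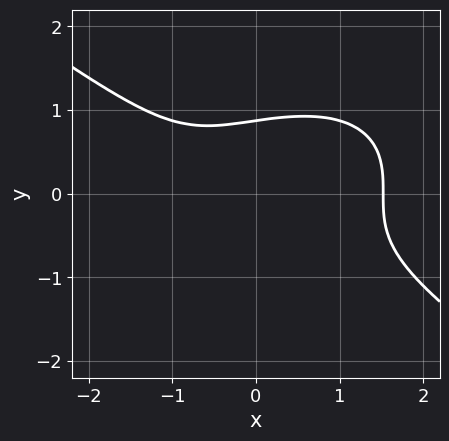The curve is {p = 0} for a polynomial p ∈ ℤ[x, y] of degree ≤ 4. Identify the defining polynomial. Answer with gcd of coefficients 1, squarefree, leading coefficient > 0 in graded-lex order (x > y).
x^3 + 3*y^3 - x - 2

(a) Degree: a generic line meets the curve in up to 3 points, so deg p = 3.
(b) The integer polynomial consistent with all of this is the stated p.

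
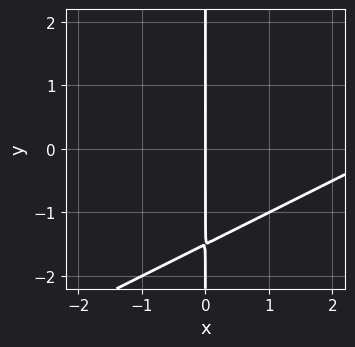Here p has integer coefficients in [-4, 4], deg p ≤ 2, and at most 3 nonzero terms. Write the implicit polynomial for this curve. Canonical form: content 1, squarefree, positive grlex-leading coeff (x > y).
x^2 - 2*x*y - 3*x

The degree is 2 — no degree-1 curve has this shape.
From the axis intercepts and sections: the visible y-axis segment lies entirely on the curve; it crosses the x-axis at the gridline x = 0.
These observations pin down the coefficients.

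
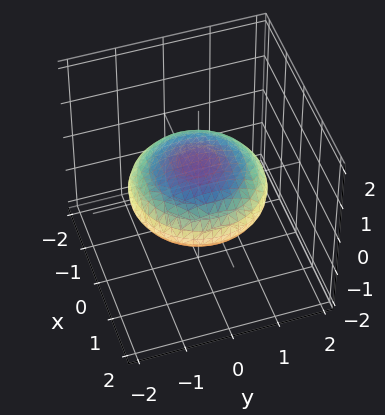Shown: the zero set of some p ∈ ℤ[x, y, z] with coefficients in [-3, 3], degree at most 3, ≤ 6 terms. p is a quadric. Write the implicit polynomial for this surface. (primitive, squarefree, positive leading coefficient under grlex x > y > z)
The degree is 2 — bounded and convex; a quadric.
Symmetries: rotational symmetry about the z-axis ⇒ p depends on x, y only through x² + y²; it's symmetric under z → −z, forcing even powers of z.
From the visible intercepts: a circular section at z = 0 has radius between 1 and 2.
Assembling these constraints gives the stated polynomial.

x^2 + y^2 + 3*z^2 - 2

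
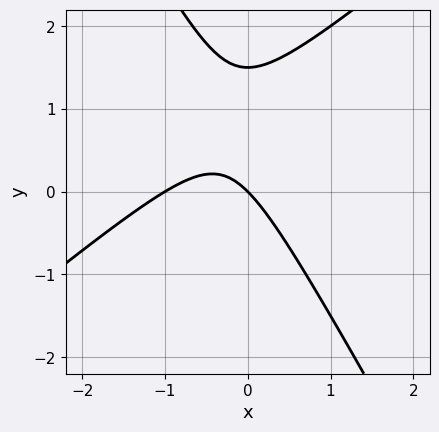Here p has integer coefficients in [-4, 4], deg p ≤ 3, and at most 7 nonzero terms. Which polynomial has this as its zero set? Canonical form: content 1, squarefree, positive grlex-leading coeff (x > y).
Degree: the shape is more complex than any degree-1 curve, so deg p = 2.
From the axis intercepts and sections: it meets the y-axis at y = 0 (among the integer gridlines); among the integer gridlines, it crosses the x-axis at x ∈ {-1, 0}.
Matching integer coefficients to the picture gives p.

3*x^2 - 2*x*y - 2*y^2 + 3*x + 3*y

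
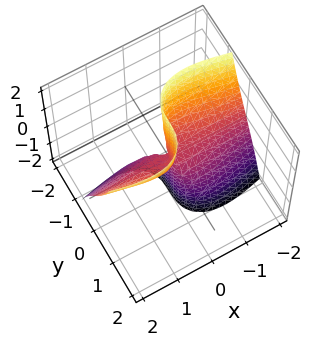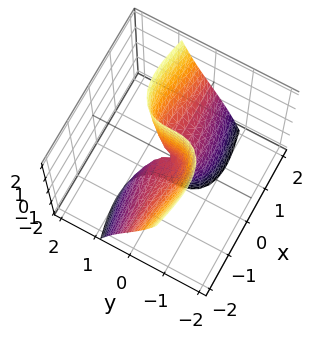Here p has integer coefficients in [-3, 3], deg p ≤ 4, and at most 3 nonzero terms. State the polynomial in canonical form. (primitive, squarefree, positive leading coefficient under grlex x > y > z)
First, degree: the shape is more complex than any degree-2 surface, so deg p = 3.
Next, observable constraints: every point of the z-axis in the box is on the surface; every point of the x-axis in the box is on the surface; it crosses the y-axis at the gridline y = 0.
Finally, fitting integer coefficients to these (and the overall shape) gives p.

x^2*y + y^3 - x*z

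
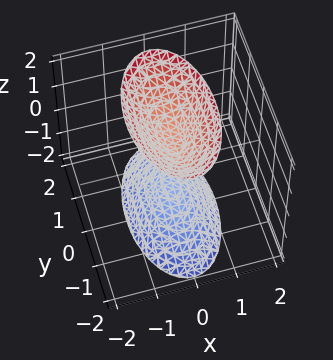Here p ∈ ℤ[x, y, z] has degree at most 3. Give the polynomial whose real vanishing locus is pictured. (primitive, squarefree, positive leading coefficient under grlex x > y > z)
(a) The picture has 2 separate pieces.
(b) deg p = 2.
(c) Symmetries: mirror symmetry x ↦ −x ⇒ only even powers of x; mirror symmetry z ↦ −z ⇒ only even powers of z; it's symmetric under y → −y, forcing even powers of y.
(d) Reading off the gridlines: among the integer gridlines, it crosses the z-axis at z ∈ {-1, 1}; it misses every integer gridline on the x-axis; it misses every integer gridline on the y-axis.
(e) Solving for integer coefficients yields p as stated.

3*x^2 + y^2 - z^2 + 1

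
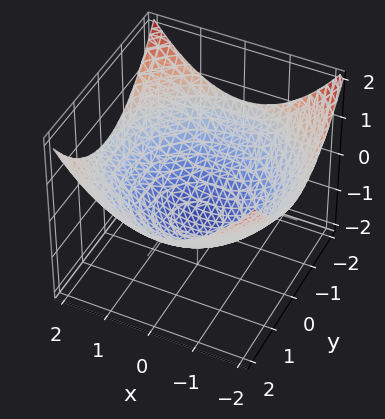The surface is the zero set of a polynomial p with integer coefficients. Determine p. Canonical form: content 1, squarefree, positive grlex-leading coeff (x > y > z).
x^2 + y^2 - 3*z - 3

First, the degree is 2 — no degree-1 surface has this shape.
Next, symmetries: the surface is invariant under rotation about z: p = q(x² + y², z).
Next, reading off the gridlines: a circular section at z = 0 has radius between 1 and 2; one z-axis crossing is at z = -1.
Finally, putting this together gives p.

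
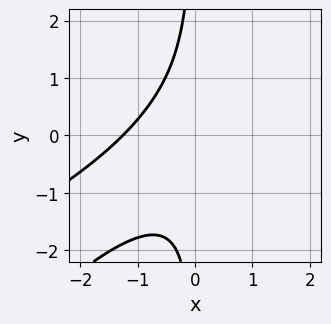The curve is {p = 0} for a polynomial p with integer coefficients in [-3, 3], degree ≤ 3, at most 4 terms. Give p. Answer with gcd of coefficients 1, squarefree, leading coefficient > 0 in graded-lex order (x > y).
The degree is 3 — the shape is more complex than any degree-2 curve.
From the visible intercepts: it misses every integer gridline on the y-axis.
Putting this together gives p.

x^3 - 3*x^2*y + 2*x*y^2 + 2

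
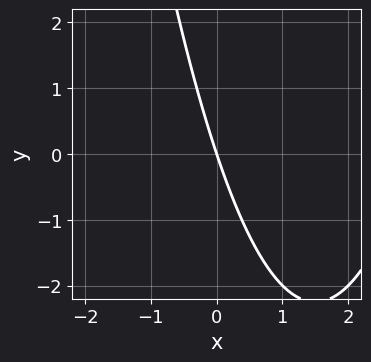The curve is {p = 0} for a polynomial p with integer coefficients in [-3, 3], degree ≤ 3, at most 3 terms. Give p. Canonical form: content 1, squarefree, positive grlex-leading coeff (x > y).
x^2 - 3*x - y

1. The degree is 2 — no degree-1 curve has this shape.
2. From the axis intercepts and sections: one x-axis crossing is at x = 0; it meets the y-axis at y = 0 (among the integer gridlines).
3. Solving for integer coefficients yields p as stated.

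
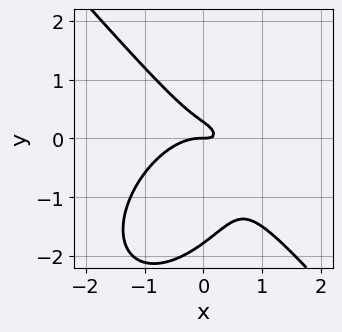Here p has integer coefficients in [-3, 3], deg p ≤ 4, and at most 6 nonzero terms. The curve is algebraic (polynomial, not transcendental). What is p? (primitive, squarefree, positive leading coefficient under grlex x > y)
3*x^3 + 2*y^3 + 3*x*y + 3*y^2 - y

deg p = 3. The shape is more complex than any degree-2 curve.
Against the integer gridlines: it meets the y-axis at y = 0 (among the integer gridlines); it meets the x-axis at x = 0 (among the integer gridlines).
Fitting integer coefficients to these (and the overall shape) gives p.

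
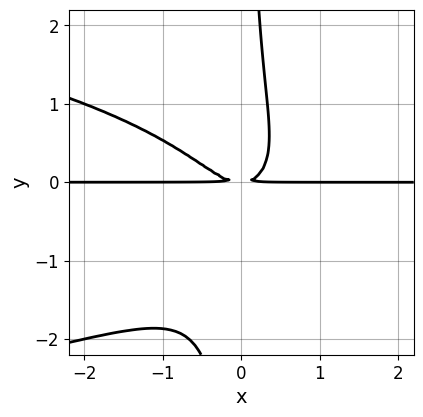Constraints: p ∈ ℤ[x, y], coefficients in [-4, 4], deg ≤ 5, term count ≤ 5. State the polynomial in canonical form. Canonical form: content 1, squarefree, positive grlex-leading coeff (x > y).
1. deg p = 4.
2. Against the integer gridlines: every point of the x-axis in the box is on the curve.
3. Matching integer coefficients to the picture gives p.

3*x*y^3 + 3*x^2*y + 2*x*y^2 - 2*y^2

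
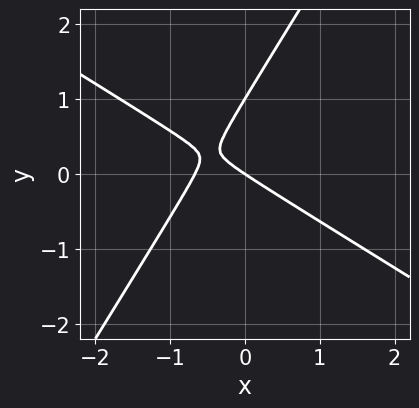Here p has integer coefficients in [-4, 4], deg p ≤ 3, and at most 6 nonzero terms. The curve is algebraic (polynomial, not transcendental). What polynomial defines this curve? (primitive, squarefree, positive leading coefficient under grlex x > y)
3*x^2 + 3*x*y - 3*y^2 + 2*x + 3*y

(a) The degree is 2 — a generic line meets the curve in up to 2 points.
(b) Observable constraints: the y-axis gridline crossings are at y ∈ {0, 1}; it meets the x-axis at x = 0 (among the integer gridlines).
(c) Assembling these constraints gives the stated polynomial.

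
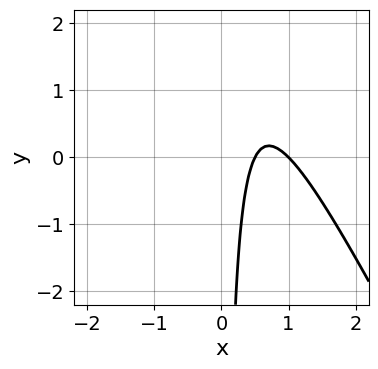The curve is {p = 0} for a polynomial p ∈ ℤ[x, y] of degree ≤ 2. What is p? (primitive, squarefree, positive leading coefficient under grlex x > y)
2*x^2 + x*y - 3*x + 1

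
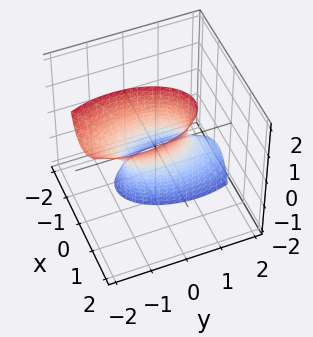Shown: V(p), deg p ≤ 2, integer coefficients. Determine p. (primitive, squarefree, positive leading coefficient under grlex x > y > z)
First, the degree is 2 — the shape is more complex than any degree-1 surface.
Next, reading off the gridlines: it misses every integer gridline on the z-axis; among the integer gridlines, it crosses the y-axis at y ∈ {-1, 1}.
Finally, matching integer coefficients to the picture gives p.

3*x^2 - 2*x*z + y^2 + y*z - 1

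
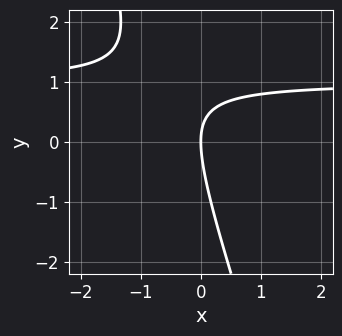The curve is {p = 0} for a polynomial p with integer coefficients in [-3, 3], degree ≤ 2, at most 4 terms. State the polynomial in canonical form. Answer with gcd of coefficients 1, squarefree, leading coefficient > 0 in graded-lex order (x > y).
First, degree: the shape is more complex than any degree-1 curve, so deg p = 2.
Next, observable constraints: it meets the y-axis at y = 0 (among the integer gridlines); one x-axis crossing is at x = 0.
Finally, fitting integer coefficients to these (and the overall shape) gives p.

3*x*y + y^2 - 3*x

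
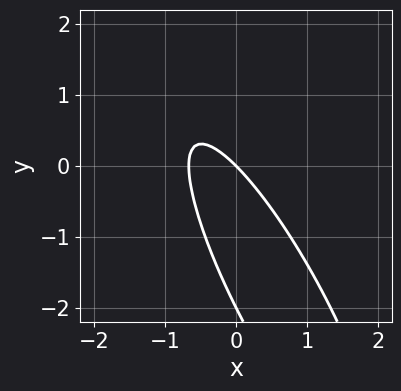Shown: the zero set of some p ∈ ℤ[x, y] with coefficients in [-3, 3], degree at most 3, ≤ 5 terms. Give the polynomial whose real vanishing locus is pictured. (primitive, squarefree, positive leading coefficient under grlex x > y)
First, the degree is 2 — a generic line meets the curve in up to 2 points.
Then, from the axis intercepts and sections: the y-axis gridline crossings are at y ∈ {-2, 0}; it crosses the x-axis at the gridline x = 0.
Finally, solving for integer coefficients yields p as stated.

3*x^2 + 3*x*y + y^2 + 2*x + 2*y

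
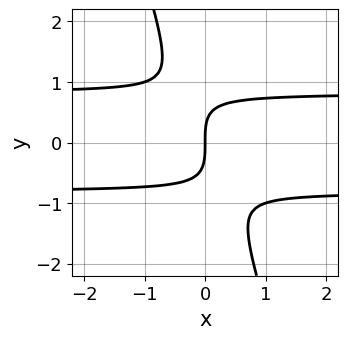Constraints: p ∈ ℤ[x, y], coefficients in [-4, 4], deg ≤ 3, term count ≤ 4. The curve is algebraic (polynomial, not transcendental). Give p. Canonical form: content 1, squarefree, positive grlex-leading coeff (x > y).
First, deg p = 3. No degree-2 curve has this shape.
Then, against the integer gridlines: one y-axis crossing is at y = 0; one x-axis crossing is at x = 0.
Finally, together with the visible shape, these determine p as stated.

3*x*y^2 + y^3 - 2*x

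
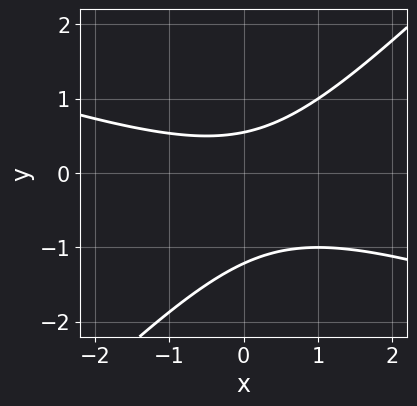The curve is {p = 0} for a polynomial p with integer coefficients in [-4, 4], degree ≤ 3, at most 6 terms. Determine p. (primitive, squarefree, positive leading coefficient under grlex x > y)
x^2 + 2*x*y - 3*y^2 - 2*y + 2

1. deg p = 2. A generic line meets the curve in up to 2 points.
2. Checking where it meets the axes: the curve avoids every integer x-axis point in the box.
3. The integer polynomial consistent with all of this is the stated p.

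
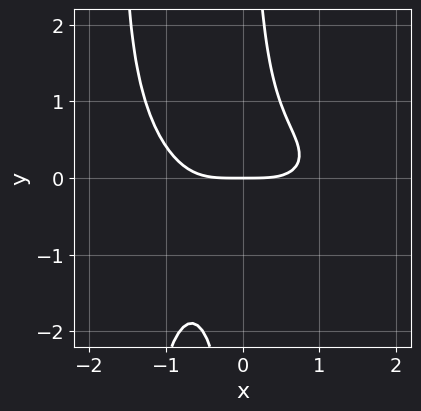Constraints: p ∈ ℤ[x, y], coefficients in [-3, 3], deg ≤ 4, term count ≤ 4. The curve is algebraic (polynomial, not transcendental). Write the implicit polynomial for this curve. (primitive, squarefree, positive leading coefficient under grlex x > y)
x^4 + 2*x^2*y^2 + 3*x*y^2 - 2*y

(a) The degree is 4 — a generic line meets the curve in up to 4 points.
(b) From the axis intercepts and sections: one y-axis crossing is at y = 0; it crosses the x-axis at the gridline x = 0.
(c) Putting this together gives p.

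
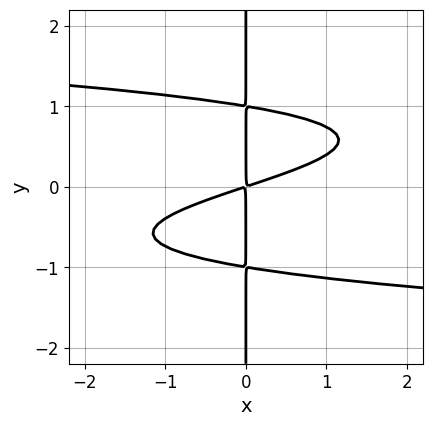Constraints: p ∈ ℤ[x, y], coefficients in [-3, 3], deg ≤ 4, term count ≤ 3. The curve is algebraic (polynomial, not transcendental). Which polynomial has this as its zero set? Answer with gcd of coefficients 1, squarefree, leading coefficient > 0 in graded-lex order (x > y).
1. The degree is 4 — the shape is more complex than any degree-3 curve.
2. From the visible intercepts: every point of the y-axis in the box is on the curve.
3. Together with the visible shape, these determine p as stated.

3*x*y^3 + x^2 - 3*x*y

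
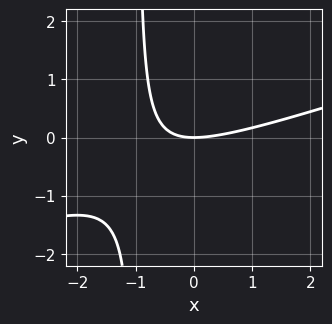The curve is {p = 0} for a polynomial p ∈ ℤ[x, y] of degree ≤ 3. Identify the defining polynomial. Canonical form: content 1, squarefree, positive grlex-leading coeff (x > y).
x^2 - 3*x*y - 3*y

First, degree: a generic line meets the curve in up to 2 points, so deg p = 2.
Then, against the integer gridlines: one x-axis crossing is at x = 0; it meets the y-axis at y = 0 (among the integer gridlines).
Finally, together with the visible shape, these determine p as stated.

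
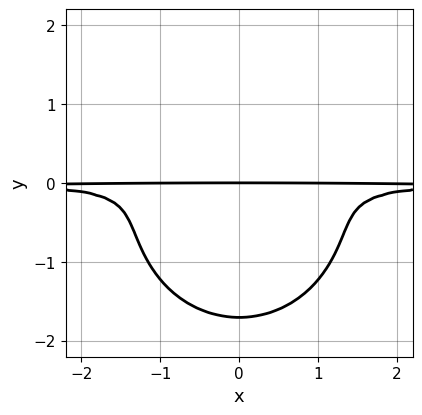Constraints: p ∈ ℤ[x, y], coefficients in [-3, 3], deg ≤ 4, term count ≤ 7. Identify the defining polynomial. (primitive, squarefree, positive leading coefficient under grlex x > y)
1. Degree: the shape is more complex than any degree-3 curve, so deg p = 4.
2. Symmetries: mirror symmetry x ↦ −x ⇒ only even powers of x.
3. Checking where it meets the axes: one y-axis crossing is at y = 0; every point of the x-axis in the box is on the curve.
4. The integer polynomial consistent with all of this is the stated p.

3*x^2*y^2 + 3*y^4 + 3*y^3 - 3*y^2 + y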